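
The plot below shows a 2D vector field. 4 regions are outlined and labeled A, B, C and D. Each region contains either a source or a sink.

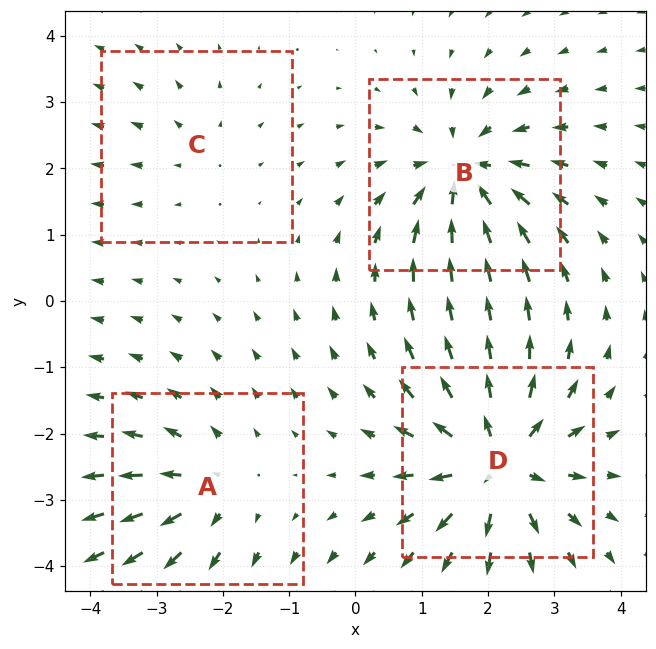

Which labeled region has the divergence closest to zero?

Divergence at each region's feature centre — A: about +4, B: about -6, C: about +2, D: about +8. Region C is closest to zero.

C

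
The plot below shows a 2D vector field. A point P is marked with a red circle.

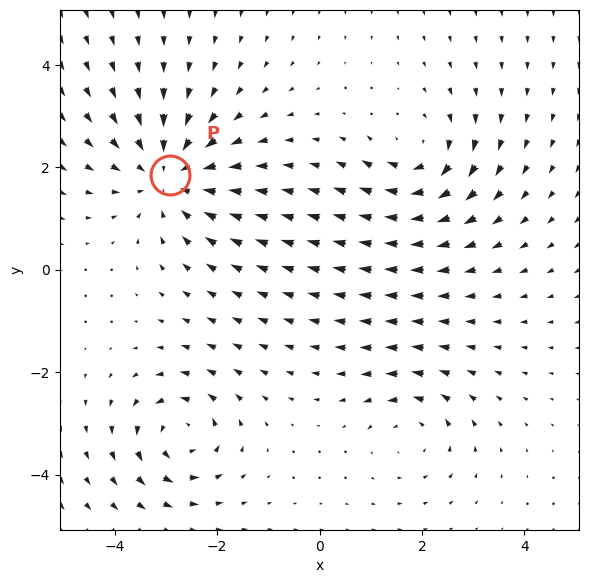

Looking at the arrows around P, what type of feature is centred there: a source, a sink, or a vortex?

At P (-2.9, 1.9) the arrows converge inward. Divergence about -4, curl ≈0 — negative divergence with near-zero curl is a sink.

sink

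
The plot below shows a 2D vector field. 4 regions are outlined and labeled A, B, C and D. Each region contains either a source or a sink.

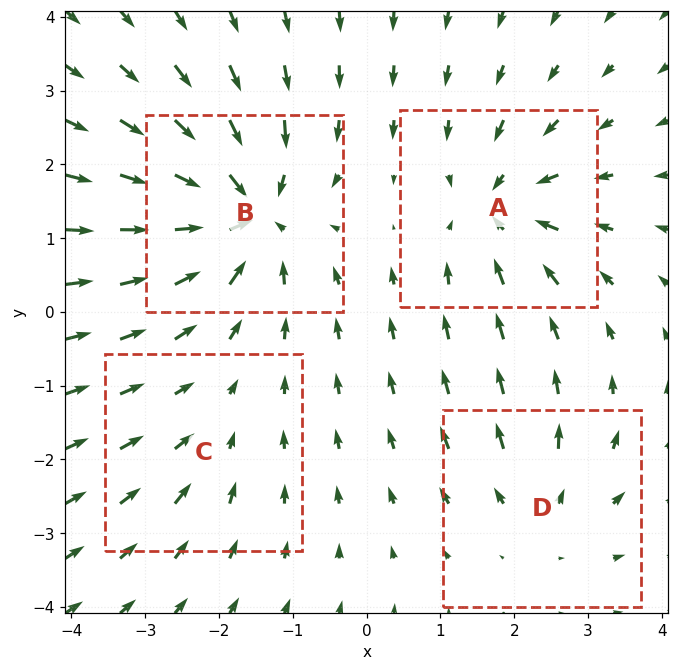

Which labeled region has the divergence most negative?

Divergence at each region's feature centre — A: about -5, B: about -8, C: about -2, D: about +4. Region B is most negative.

B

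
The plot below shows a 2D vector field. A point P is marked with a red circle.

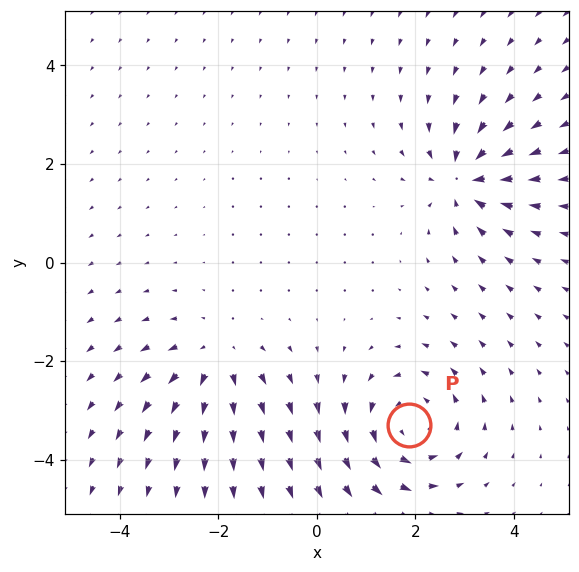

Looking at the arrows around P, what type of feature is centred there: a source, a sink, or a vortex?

vortex

At P (1.9, -3.3) the arrows circulate counterclockwise. Divergence ≈0, curl about +4 — near-zero divergence with nonzero curl is a vortex.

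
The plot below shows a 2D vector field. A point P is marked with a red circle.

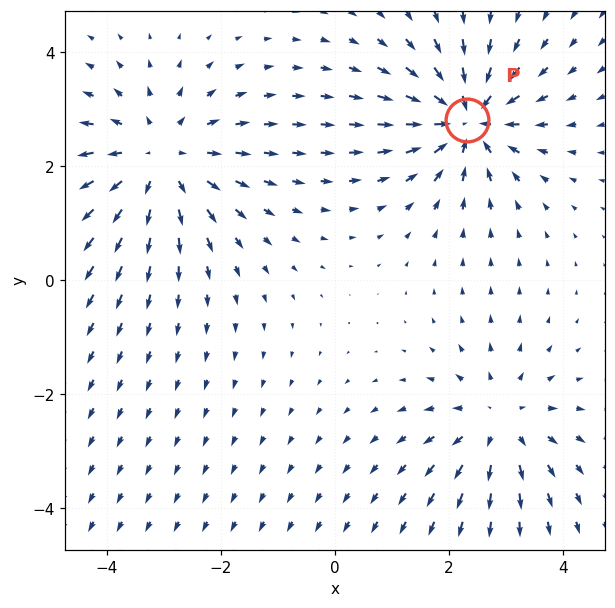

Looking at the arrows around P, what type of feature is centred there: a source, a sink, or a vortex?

sink

At P (2.3, 2.8) the arrows converge inward. Divergence about -6, curl ≈0 — negative divergence with near-zero curl is a sink.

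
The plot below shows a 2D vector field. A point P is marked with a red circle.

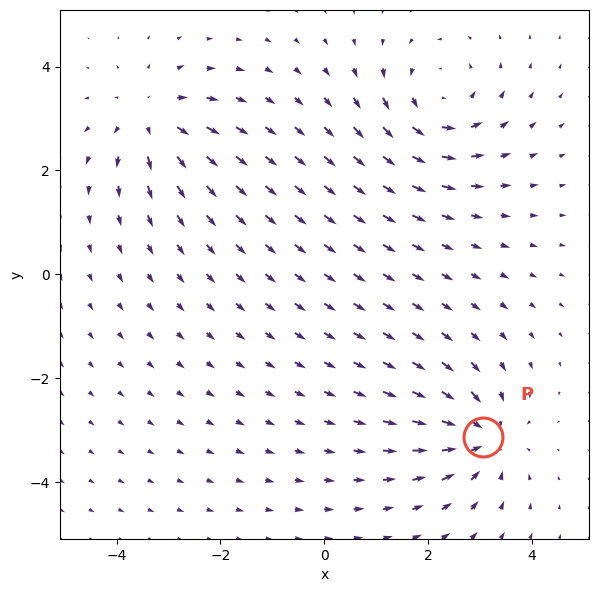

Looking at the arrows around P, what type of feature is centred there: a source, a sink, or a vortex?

sink

At P (3.1, -3.1) the arrows converge inward. Divergence about -5, curl ≈0 — negative divergence with near-zero curl is a sink.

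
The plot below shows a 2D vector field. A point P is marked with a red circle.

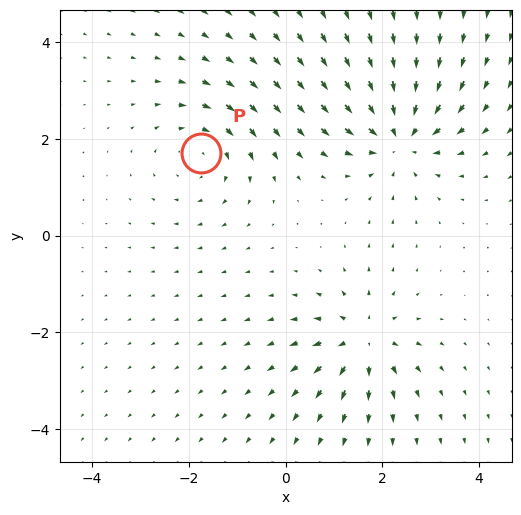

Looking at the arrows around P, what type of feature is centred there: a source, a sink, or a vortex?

At P (-1.8, 1.7) the arrows circulate clockwise. Divergence ≈0, curl about -3 — near-zero divergence with nonzero curl is a vortex.

vortex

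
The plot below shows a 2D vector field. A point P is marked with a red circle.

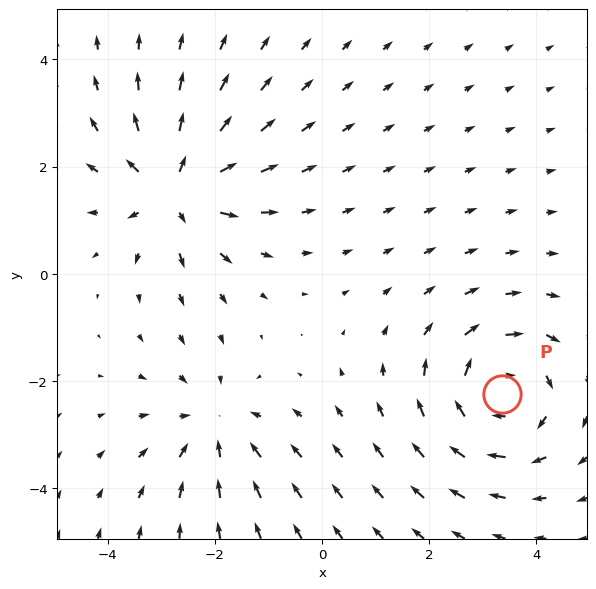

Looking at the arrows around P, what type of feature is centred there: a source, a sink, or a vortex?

vortex

At P (3.4, -2.2) the arrows circulate clockwise. Divergence ≈0, curl about -4 — near-zero divergence with nonzero curl is a vortex.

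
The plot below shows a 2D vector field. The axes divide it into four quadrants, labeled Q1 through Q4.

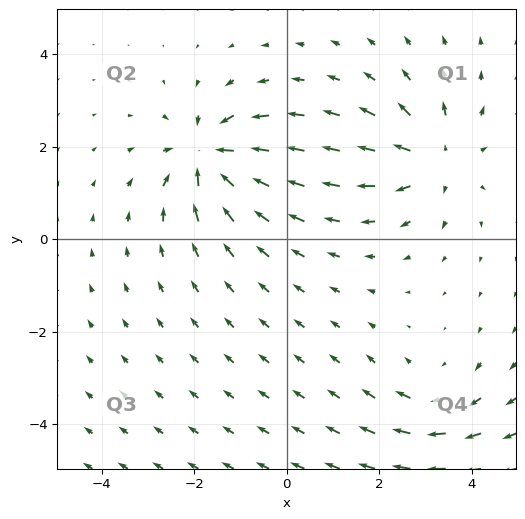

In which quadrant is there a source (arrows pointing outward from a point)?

Q1

The source sits at approximately (3.2, 1.7), which lies in quadrant Q1. The divergence there is about +4, positive as expected for a source.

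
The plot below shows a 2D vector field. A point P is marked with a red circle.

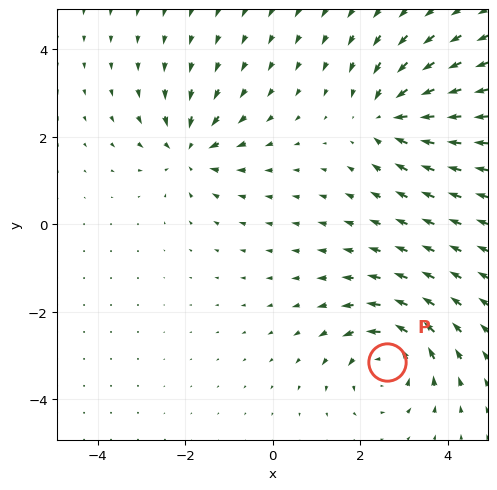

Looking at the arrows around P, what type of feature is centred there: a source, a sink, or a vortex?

At P (2.6, -3.1) the arrows circulate counterclockwise. Divergence ≈0, curl about +4 — near-zero divergence with nonzero curl is a vortex.

vortex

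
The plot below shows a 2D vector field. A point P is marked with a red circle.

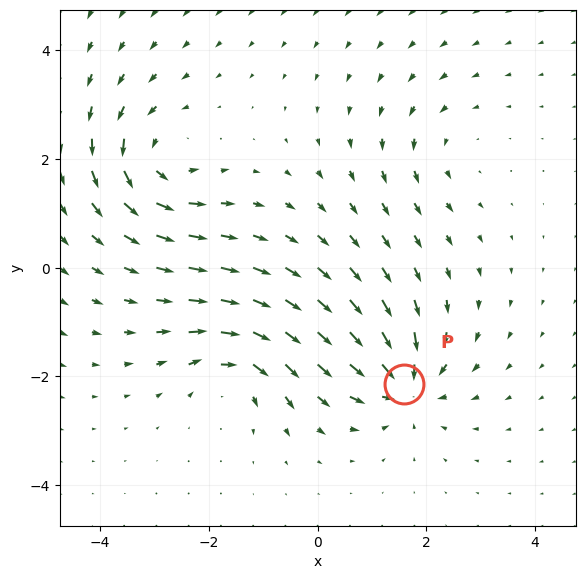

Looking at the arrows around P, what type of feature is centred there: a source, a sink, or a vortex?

At P (1.6, -2.1) the arrows converge inward. Divergence about -7, curl ≈0 — negative divergence with near-zero curl is a sink.

sink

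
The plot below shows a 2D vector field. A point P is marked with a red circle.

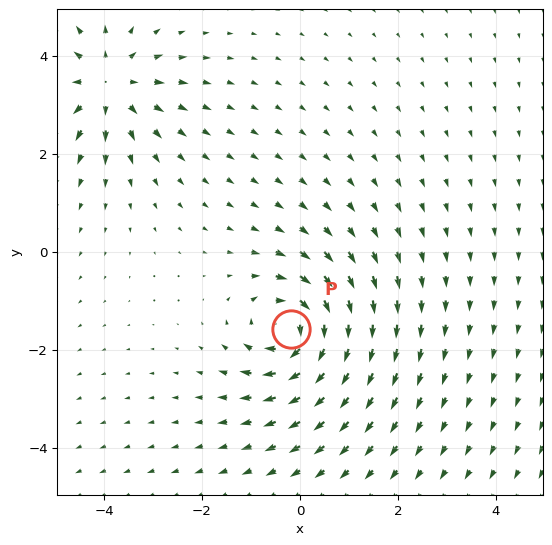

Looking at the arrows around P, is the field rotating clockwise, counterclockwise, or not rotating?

Near P at (-0.2, -1.6) the arrows circulate clockwise. The curl (z-component) there is about -6; negative curl means clockwise rotation.

clockwise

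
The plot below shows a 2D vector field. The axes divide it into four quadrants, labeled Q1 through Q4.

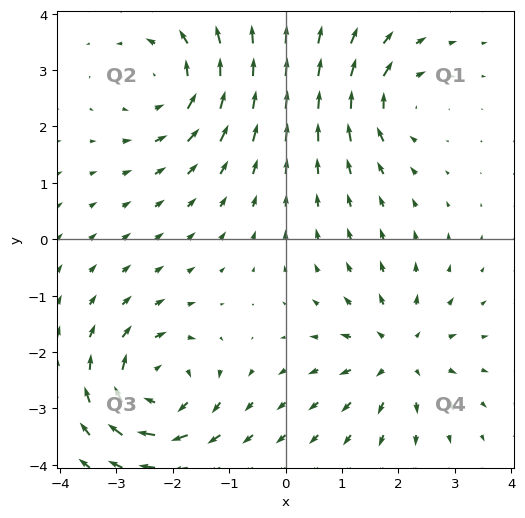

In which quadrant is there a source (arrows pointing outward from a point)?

Q4

The source sits at approximately (2.0, -2.0), which lies in quadrant Q4. The divergence there is about +5, positive as expected for a source.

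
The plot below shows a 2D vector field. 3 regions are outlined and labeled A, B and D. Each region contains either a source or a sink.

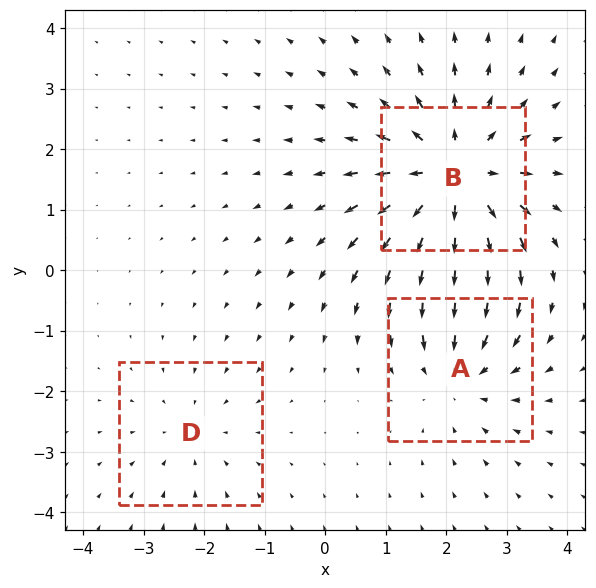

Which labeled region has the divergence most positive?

Divergence at each region's feature centre — A: about -3, B: about +5, D: about -2. Region B is most positive.

B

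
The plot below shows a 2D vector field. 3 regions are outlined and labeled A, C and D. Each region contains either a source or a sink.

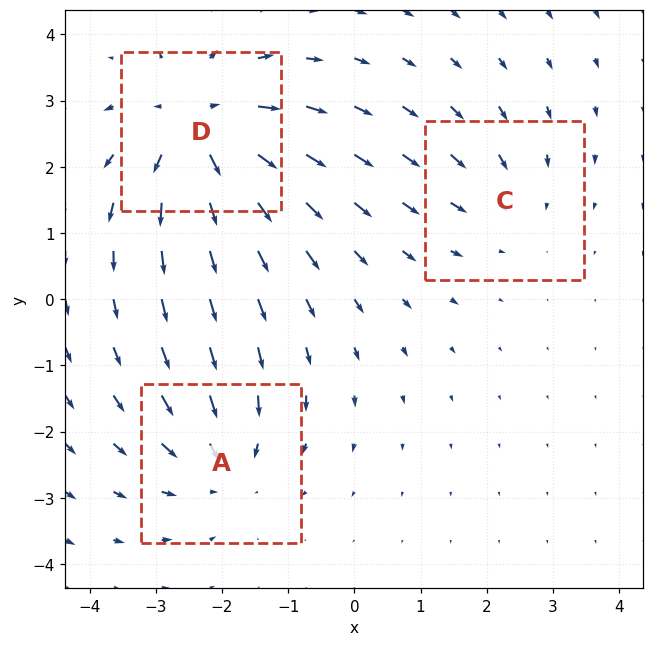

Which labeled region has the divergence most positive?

D

Divergence at each region's feature centre — A: about -3, C: about -2, D: about +4. Region D is most positive.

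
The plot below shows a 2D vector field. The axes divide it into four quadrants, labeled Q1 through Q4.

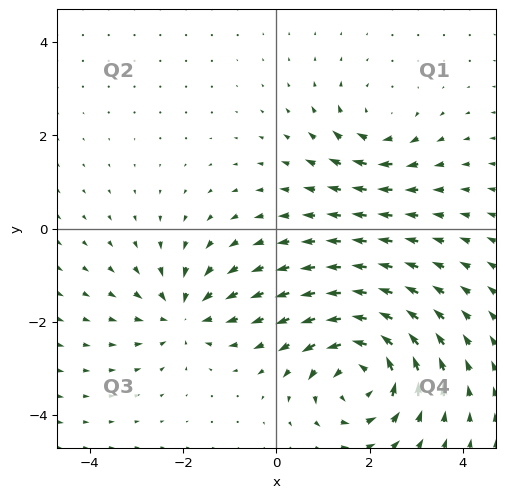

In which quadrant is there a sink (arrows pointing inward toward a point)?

Q3

The sink sits at approximately (-2.0, -1.8), which lies in quadrant Q3. The divergence there is about -4, negative as expected for a sink.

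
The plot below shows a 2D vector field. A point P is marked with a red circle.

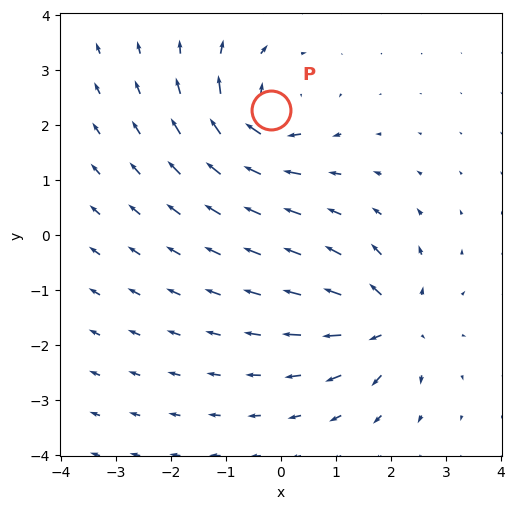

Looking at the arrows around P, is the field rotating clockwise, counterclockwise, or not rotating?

clockwise

Near P at (-0.2, 2.3) the arrows circulate clockwise. The curl (z-component) there is about -5; negative curl means clockwise rotation.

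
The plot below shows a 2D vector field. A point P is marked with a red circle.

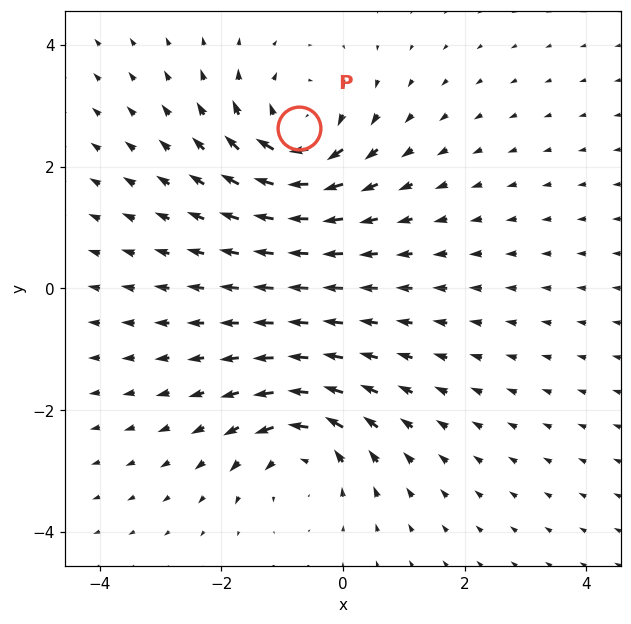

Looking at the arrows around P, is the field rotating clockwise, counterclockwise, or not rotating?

clockwise

Near P at (-0.7, 2.6) the arrows circulate clockwise. The curl (z-component) there is about -5; negative curl means clockwise rotation.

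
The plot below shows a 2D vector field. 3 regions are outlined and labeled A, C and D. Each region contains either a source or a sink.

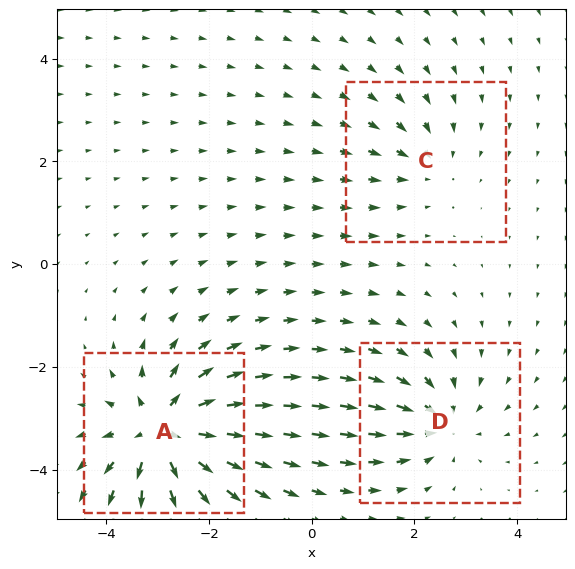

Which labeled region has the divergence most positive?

Divergence at each region's feature centre — A: about +6, C: about -2, D: about -4. Region A is most positive.

A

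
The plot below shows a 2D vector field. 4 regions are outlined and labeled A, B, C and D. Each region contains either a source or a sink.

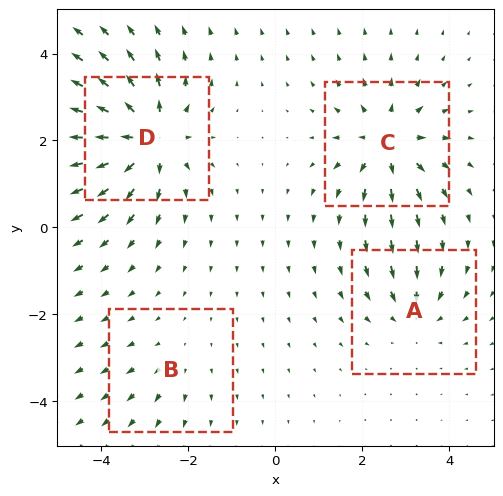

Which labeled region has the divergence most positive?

Divergence at each region's feature centre — A: about -4, B: about +2, C: about +6, D: about +8. Region D is most positive.

D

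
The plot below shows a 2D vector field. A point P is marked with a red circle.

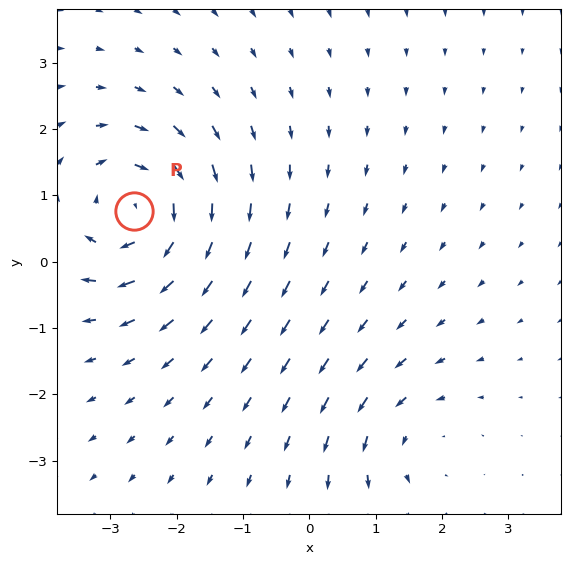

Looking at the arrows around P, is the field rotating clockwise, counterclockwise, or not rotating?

clockwise

Near P at (-2.6, 0.8) the arrows circulate clockwise. The curl (z-component) there is about -5; negative curl means clockwise rotation.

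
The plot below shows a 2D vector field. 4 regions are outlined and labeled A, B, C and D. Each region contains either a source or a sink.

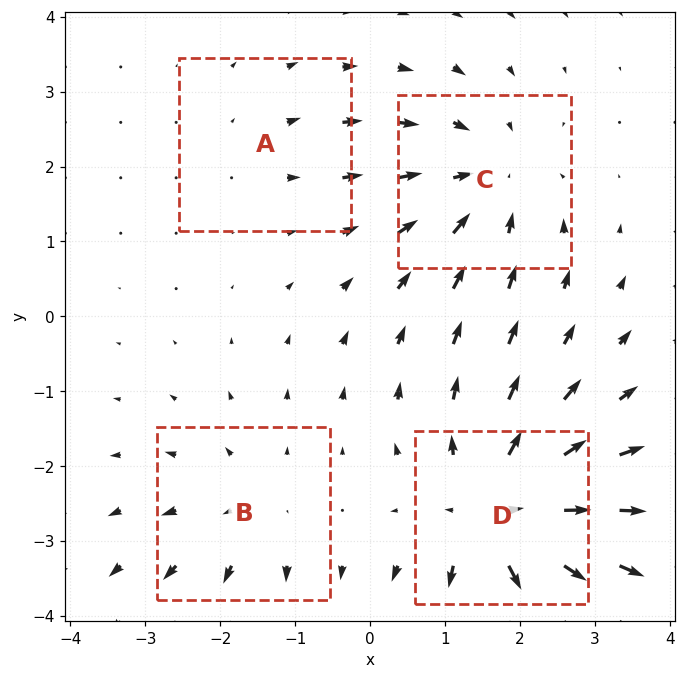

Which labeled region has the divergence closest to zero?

A

Divergence at each region's feature centre — A: about +2, B: about +3, C: about -4, D: about +6. Region A is closest to zero.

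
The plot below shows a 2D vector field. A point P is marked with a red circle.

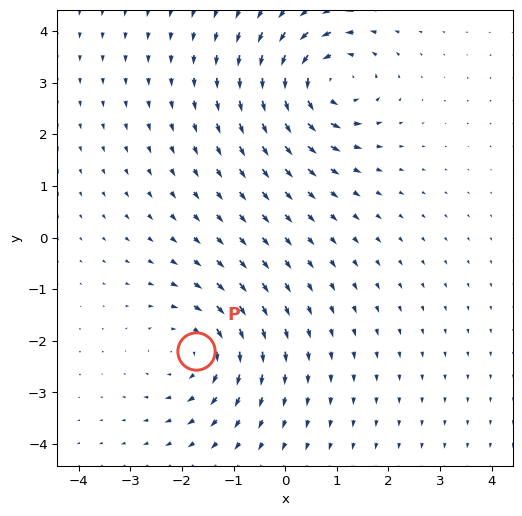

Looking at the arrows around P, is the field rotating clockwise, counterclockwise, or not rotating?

Near P at (-1.7, -2.2) the arrows circulate clockwise. The curl (z-component) there is about -3; negative curl means clockwise rotation.

clockwise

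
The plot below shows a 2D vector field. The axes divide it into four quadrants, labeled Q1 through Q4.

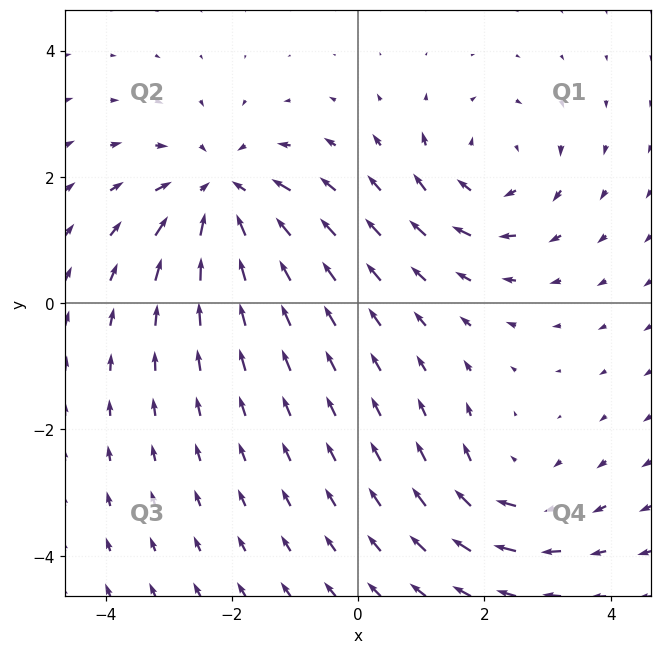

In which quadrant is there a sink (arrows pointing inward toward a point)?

The sink sits at approximately (-2.2, 1.7), which lies in quadrant Q2. The divergence there is about -5, negative as expected for a sink.

Q2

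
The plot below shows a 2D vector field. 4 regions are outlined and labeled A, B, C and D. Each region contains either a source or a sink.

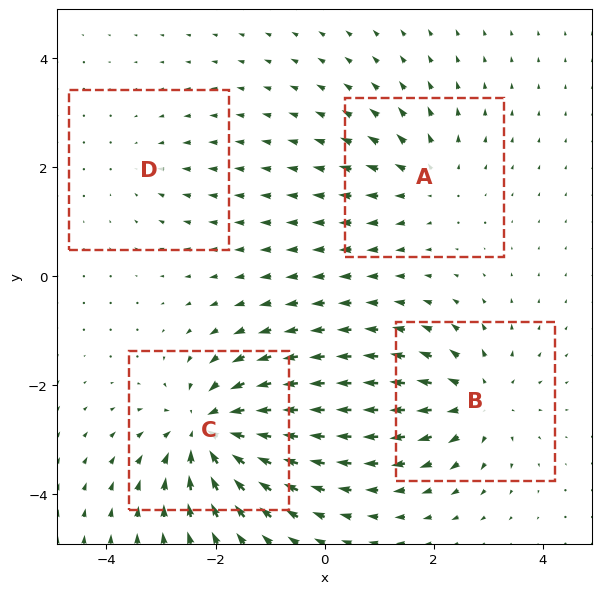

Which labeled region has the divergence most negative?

Divergence at each region's feature centre — A: about +4, B: about +5, C: about -7, D: about -2. Region C is most negative.

C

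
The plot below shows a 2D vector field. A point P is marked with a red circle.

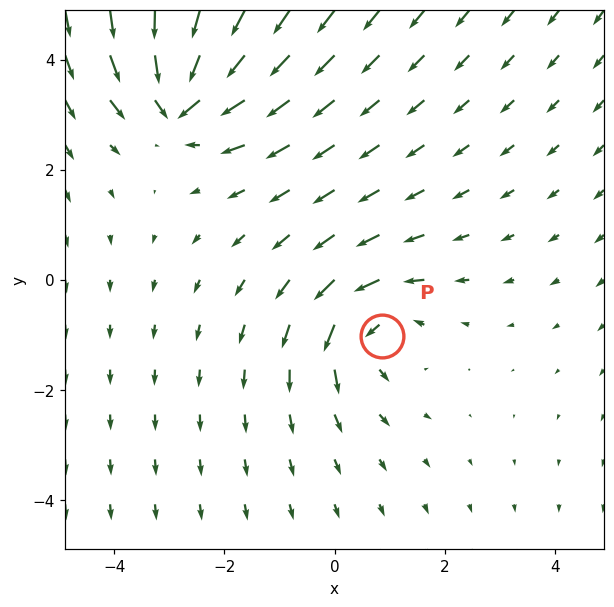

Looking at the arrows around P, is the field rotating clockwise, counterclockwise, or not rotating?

counterclockwise

Near P at (0.9, -1.0) the arrows circulate counterclockwise. The curl (z-component) there is about +3; positive curl means counterclockwise rotation.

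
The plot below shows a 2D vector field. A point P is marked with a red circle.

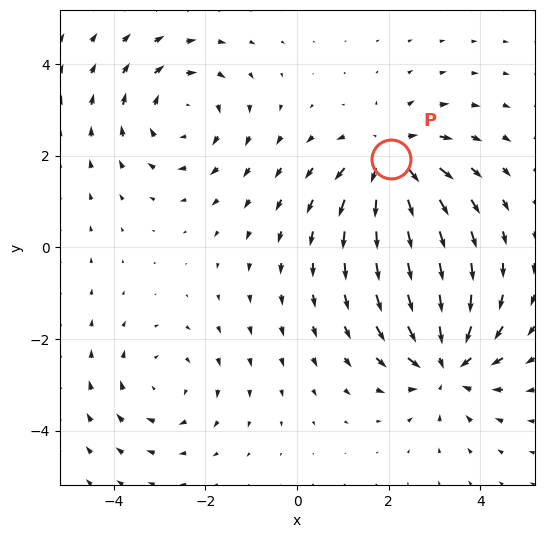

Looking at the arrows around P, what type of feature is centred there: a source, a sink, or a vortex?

At P (2.0, 1.9) the arrows spread outward. Divergence about +6, curl ≈0 — positive divergence with near-zero curl is a source.

source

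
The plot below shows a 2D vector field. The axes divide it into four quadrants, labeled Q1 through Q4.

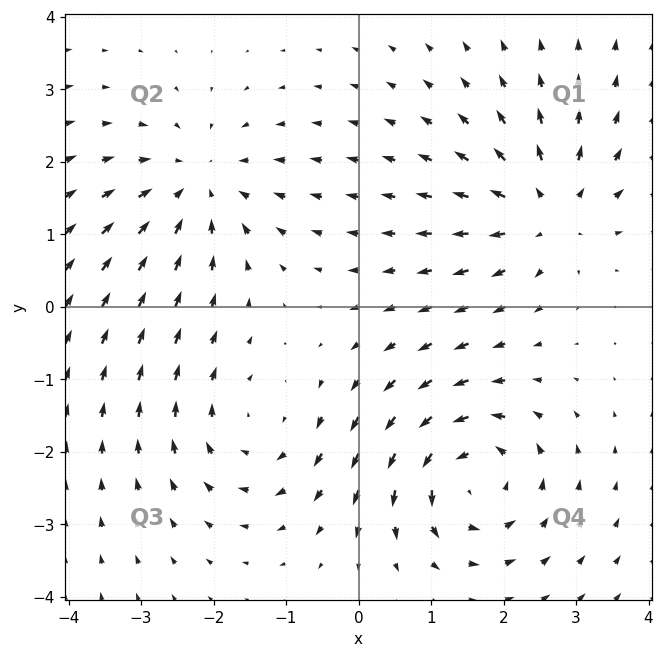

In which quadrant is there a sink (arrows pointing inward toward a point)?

Q2

The sink sits at approximately (-2.2, 1.7), which lies in quadrant Q2. The divergence there is about -4, negative as expected for a sink.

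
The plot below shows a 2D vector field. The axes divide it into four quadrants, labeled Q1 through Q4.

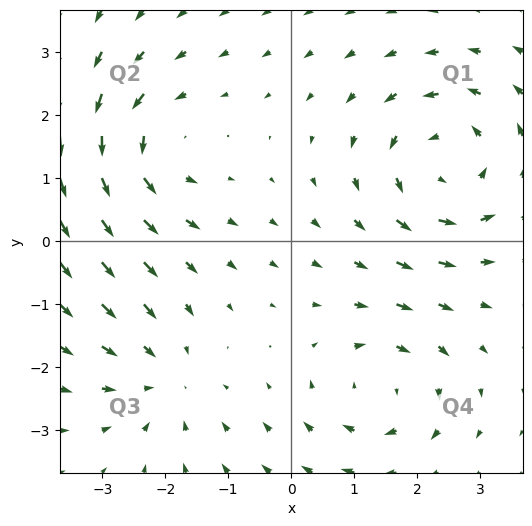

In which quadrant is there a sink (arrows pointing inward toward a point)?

Q3

The sink sits at approximately (-2.0, -2.2), which lies in quadrant Q3. The divergence there is about -2, negative as expected for a sink.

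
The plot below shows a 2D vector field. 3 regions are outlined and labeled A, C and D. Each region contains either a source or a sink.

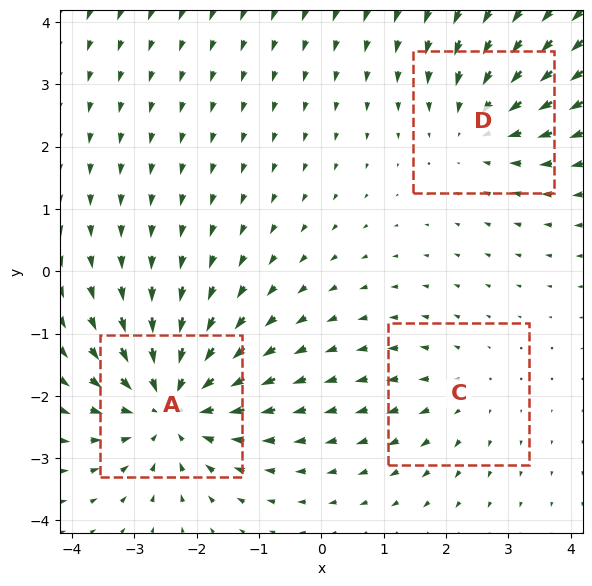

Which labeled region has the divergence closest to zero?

C

Divergence at each region's feature centre — A: about -5, C: about +2, D: about -3. Region C is closest to zero.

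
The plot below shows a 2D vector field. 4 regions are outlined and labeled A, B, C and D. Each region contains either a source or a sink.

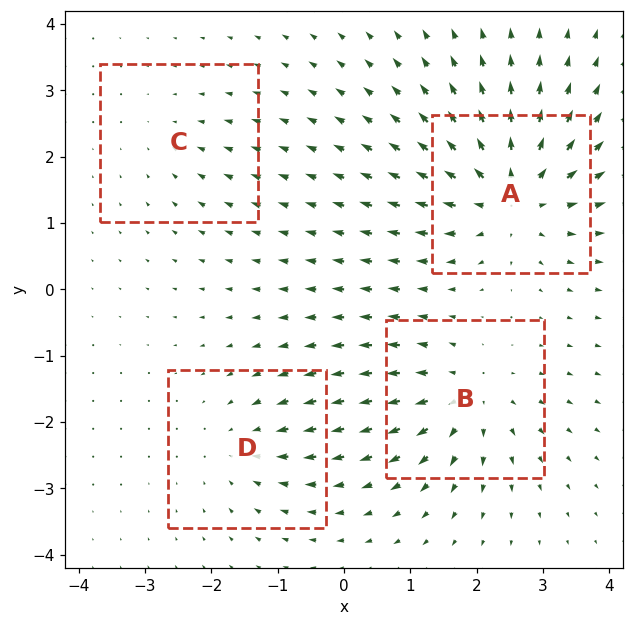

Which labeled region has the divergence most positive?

Divergence at each region's feature centre — A: about +7, B: about +5, C: about -2, D: about -3. Region A is most positive.

A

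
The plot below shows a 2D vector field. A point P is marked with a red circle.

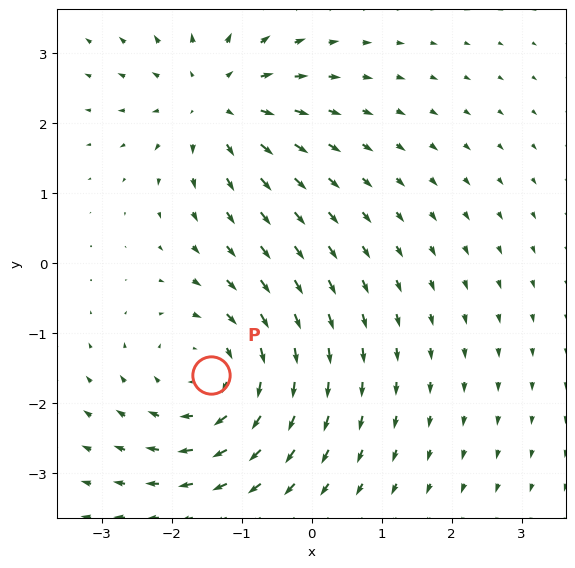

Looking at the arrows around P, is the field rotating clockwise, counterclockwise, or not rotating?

clockwise

Near P at (-1.4, -1.6) the arrows circulate clockwise. The curl (z-component) there is about -4; negative curl means clockwise rotation.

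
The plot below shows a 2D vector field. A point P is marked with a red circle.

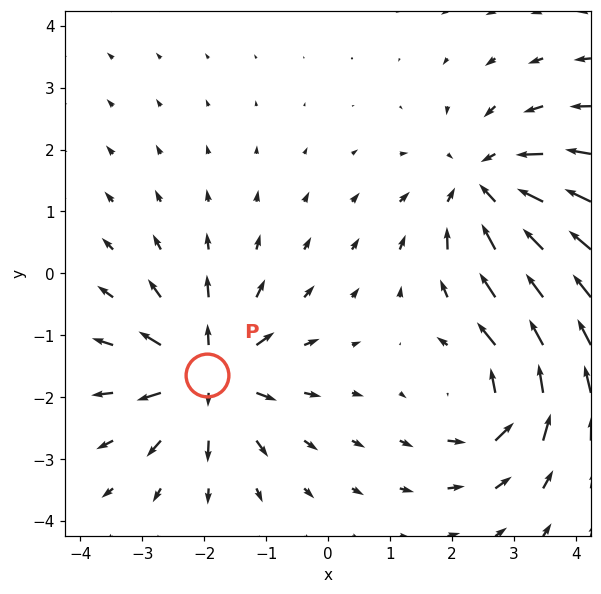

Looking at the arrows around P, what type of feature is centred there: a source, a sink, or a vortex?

source

At P (-2.0, -1.6) the arrows spread outward. Divergence about +6, curl ≈0 — positive divergence with near-zero curl is a source.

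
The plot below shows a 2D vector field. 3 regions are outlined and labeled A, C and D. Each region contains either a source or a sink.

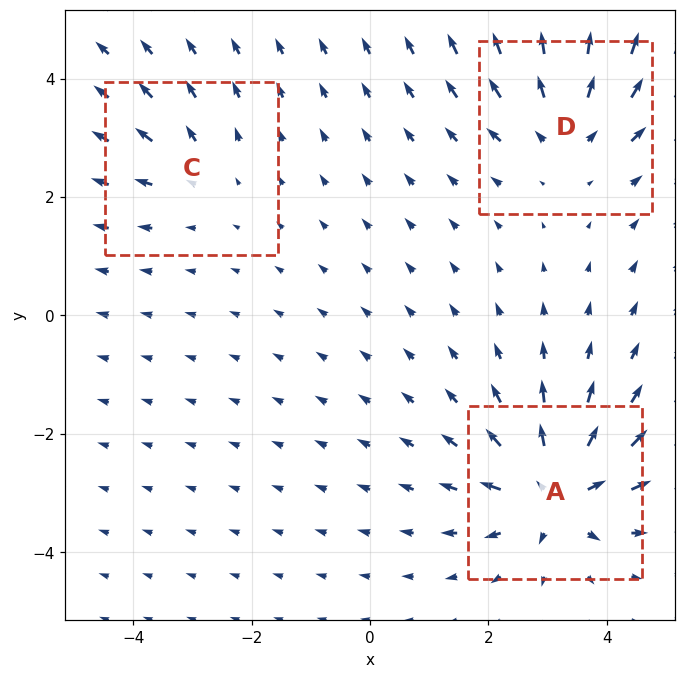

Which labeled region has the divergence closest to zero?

Divergence at each region's feature centre — A: about +5, C: about +2, D: about +4. Region C is closest to zero.

C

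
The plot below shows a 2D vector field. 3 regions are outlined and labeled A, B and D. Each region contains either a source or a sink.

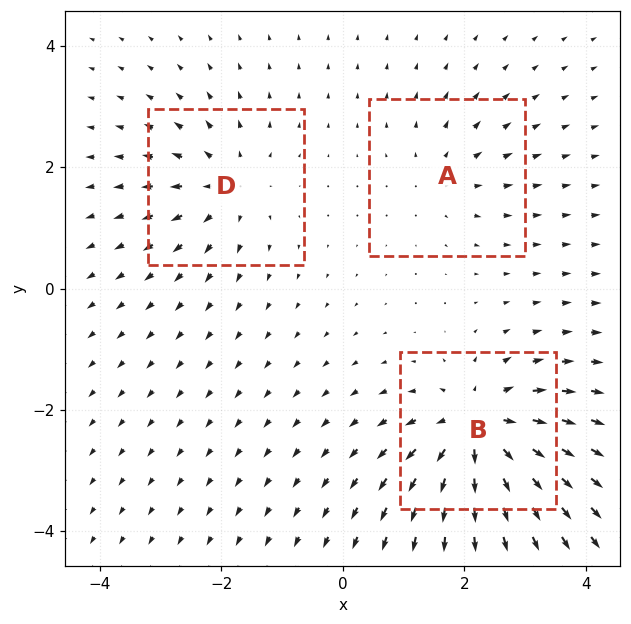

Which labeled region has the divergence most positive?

B

Divergence at each region's feature centre — A: about +2, B: about +6, D: about +4. Region B is most positive.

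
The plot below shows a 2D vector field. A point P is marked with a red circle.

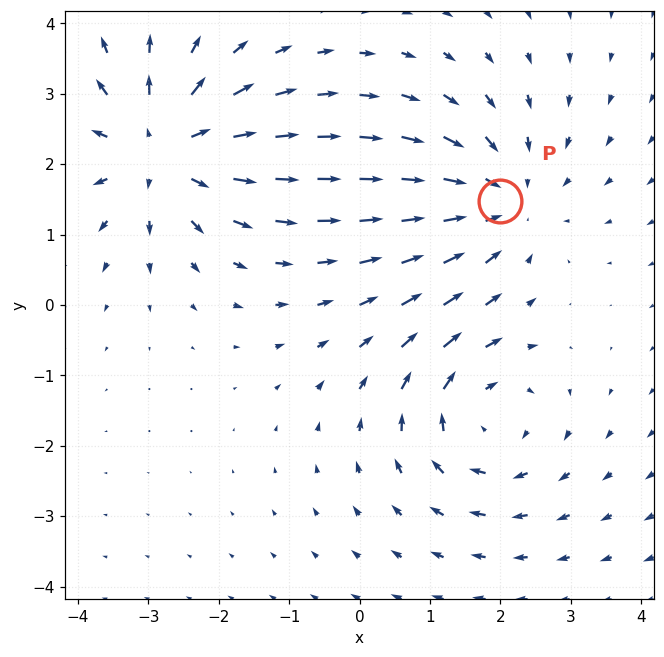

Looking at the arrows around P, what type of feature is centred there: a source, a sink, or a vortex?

sink

At P (2.0, 1.5) the arrows converge inward. Divergence about -2, curl ≈0 — negative divergence with near-zero curl is a sink.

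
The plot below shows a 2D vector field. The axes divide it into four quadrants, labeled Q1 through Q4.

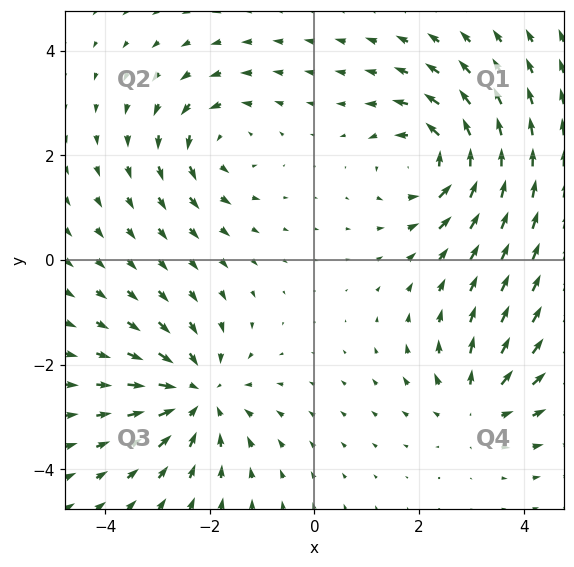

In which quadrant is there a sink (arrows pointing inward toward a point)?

The sink sits at approximately (-2.2, -2.6), which lies in quadrant Q3. The divergence there is about -4, negative as expected for a sink.

Q3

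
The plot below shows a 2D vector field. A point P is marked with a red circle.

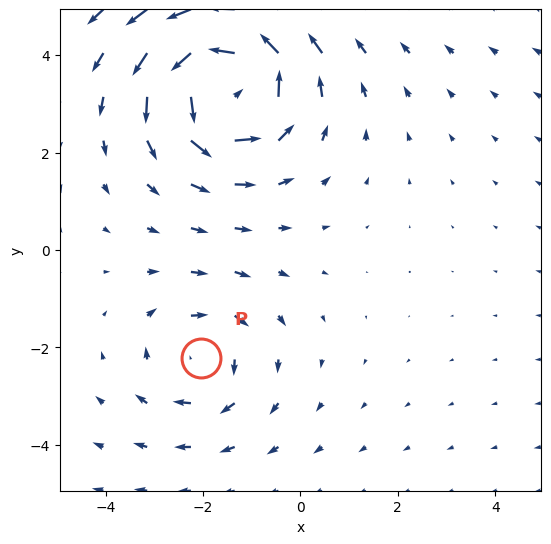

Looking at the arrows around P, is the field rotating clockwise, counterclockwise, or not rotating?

Near P at (-2.0, -2.2) the arrows circulate clockwise. The curl (z-component) there is about -2; negative curl means clockwise rotation.

clockwise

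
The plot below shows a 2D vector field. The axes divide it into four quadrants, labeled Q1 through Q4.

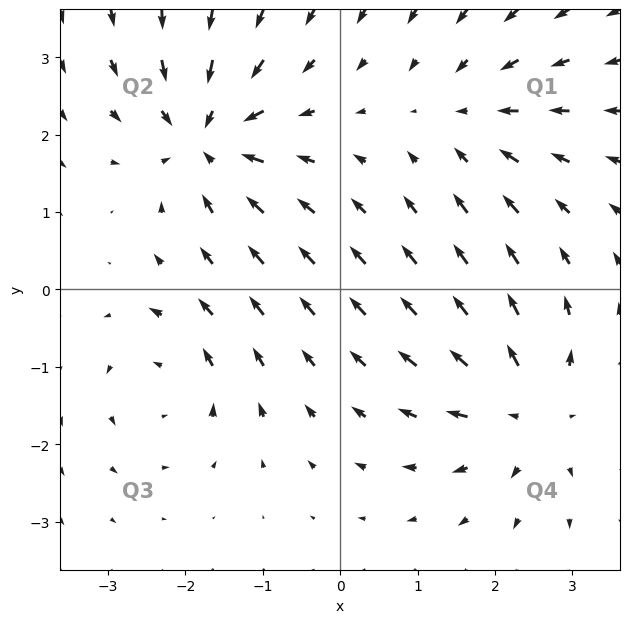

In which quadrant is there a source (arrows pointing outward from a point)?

The source sits at approximately (2.4, -1.5), which lies in quadrant Q4. The divergence there is about +4, positive as expected for a source.

Q4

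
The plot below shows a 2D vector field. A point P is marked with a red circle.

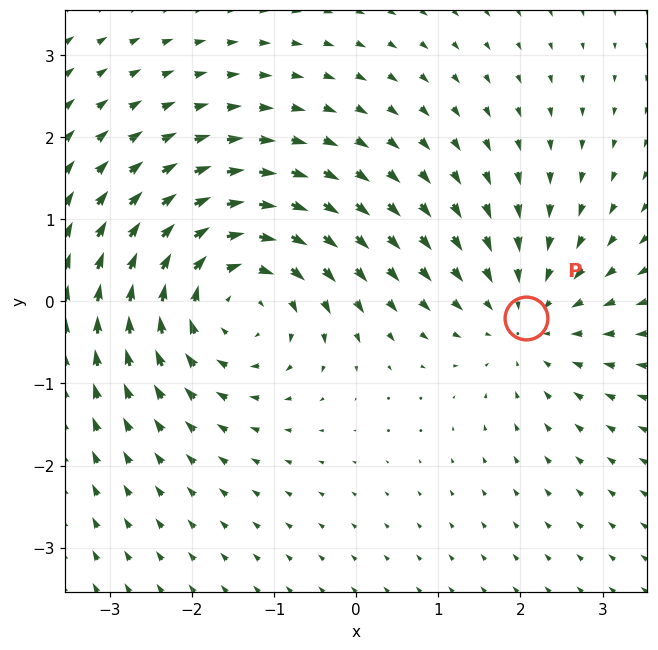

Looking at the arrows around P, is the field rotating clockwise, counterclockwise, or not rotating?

Near P at (2.1, -0.2) the arrows show no circulation. The curl there is ≈0.

not rotating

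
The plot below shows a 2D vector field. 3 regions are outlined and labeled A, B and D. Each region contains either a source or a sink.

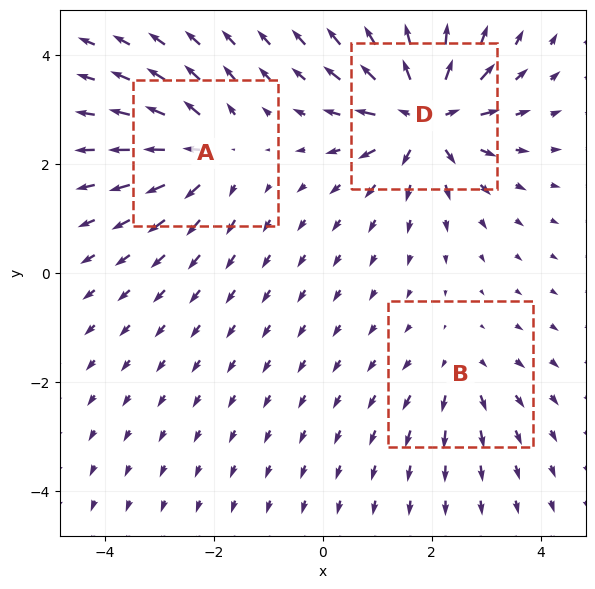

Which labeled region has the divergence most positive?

D

Divergence at each region's feature centre — A: about +4, B: about +3, D: about +7. Region D is most positive.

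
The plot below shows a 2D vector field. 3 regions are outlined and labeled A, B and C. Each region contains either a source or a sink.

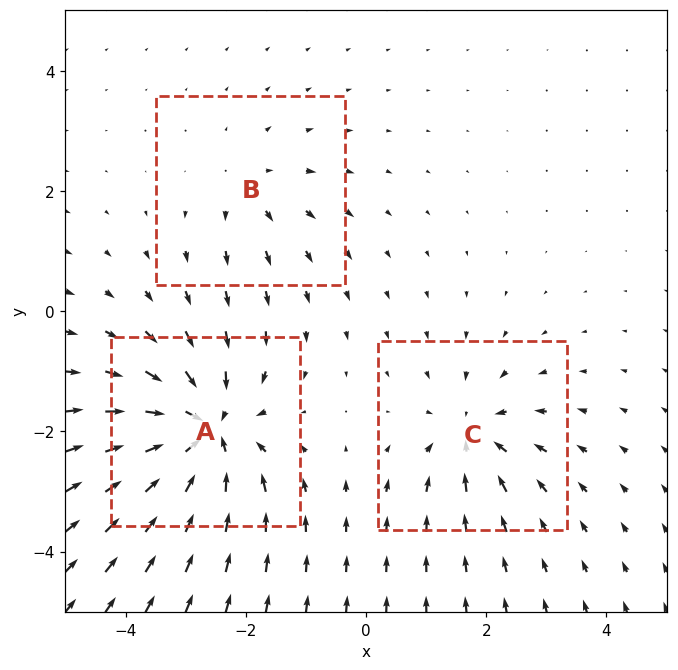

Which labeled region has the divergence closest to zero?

Divergence at each region's feature centre — A: about -6, B: about +2, C: about -4. Region B is closest to zero.

B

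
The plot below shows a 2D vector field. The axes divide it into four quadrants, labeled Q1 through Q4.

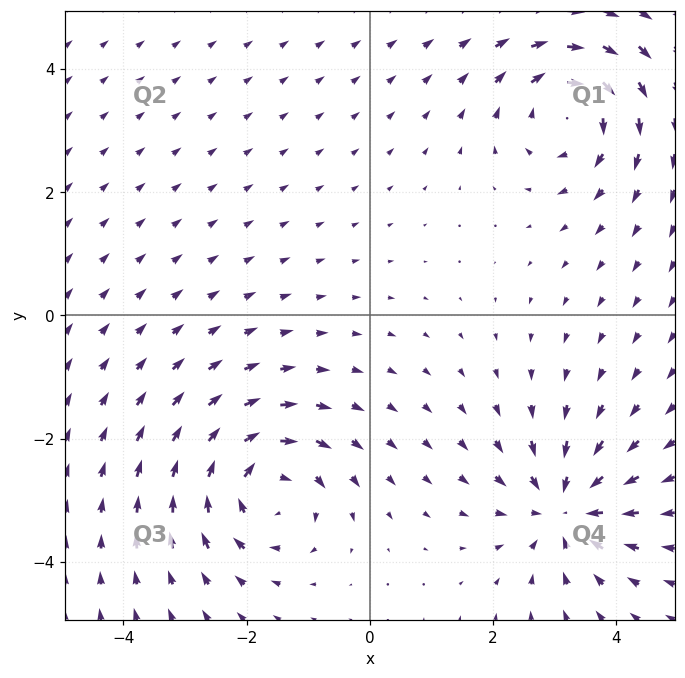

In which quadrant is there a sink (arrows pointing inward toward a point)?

The sink sits at approximately (3.2, -3.1), which lies in quadrant Q4. The divergence there is about -5, negative as expected for a sink.

Q4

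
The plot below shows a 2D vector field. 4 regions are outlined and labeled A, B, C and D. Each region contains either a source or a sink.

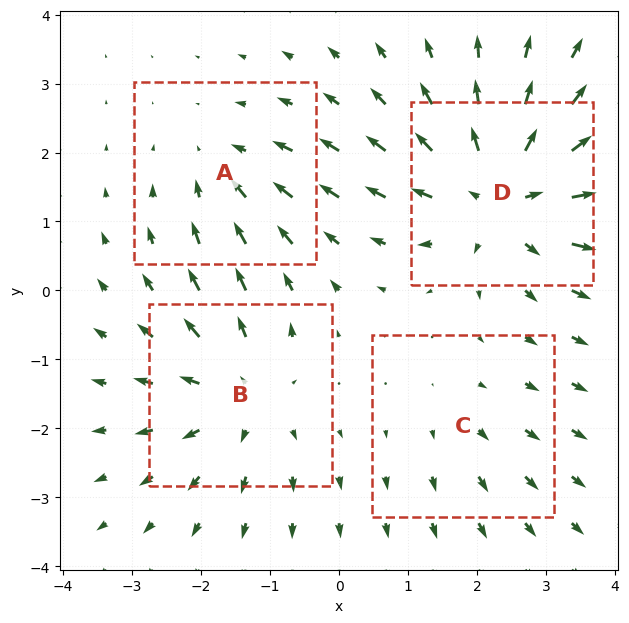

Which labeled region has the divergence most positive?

D

Divergence at each region's feature centre — A: about -3, B: about +5, C: about +2, D: about +7. Region D is most positive.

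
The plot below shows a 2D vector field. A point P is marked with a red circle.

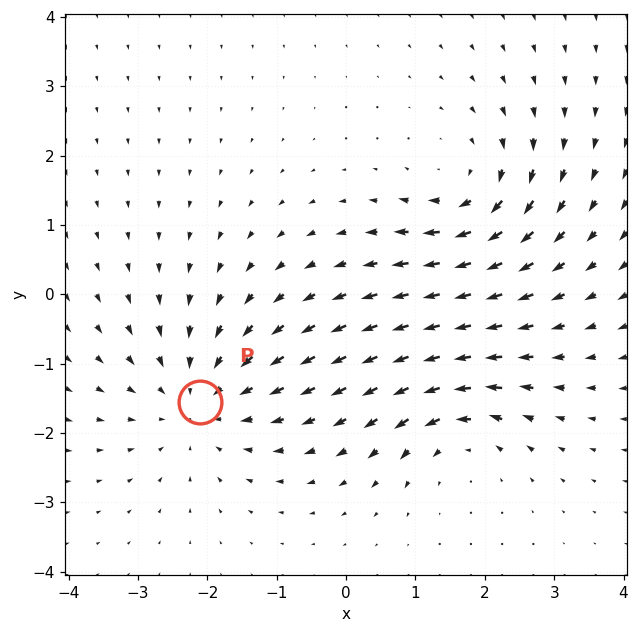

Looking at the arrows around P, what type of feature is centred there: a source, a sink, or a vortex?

sink

At P (-2.1, -1.5) the arrows converge inward. Divergence about -4, curl ≈0 — negative divergence with near-zero curl is a sink.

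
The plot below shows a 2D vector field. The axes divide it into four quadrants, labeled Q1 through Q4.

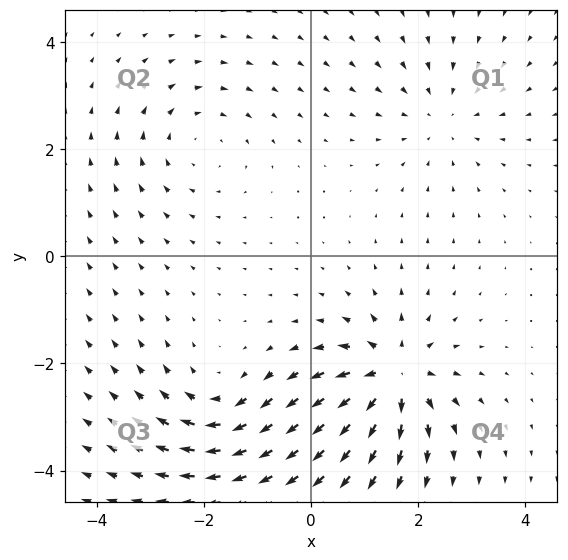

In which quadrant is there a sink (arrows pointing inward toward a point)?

Q1

The sink sits at approximately (2.5, 2.6), which lies in quadrant Q1. The divergence there is about -3, negative as expected for a sink.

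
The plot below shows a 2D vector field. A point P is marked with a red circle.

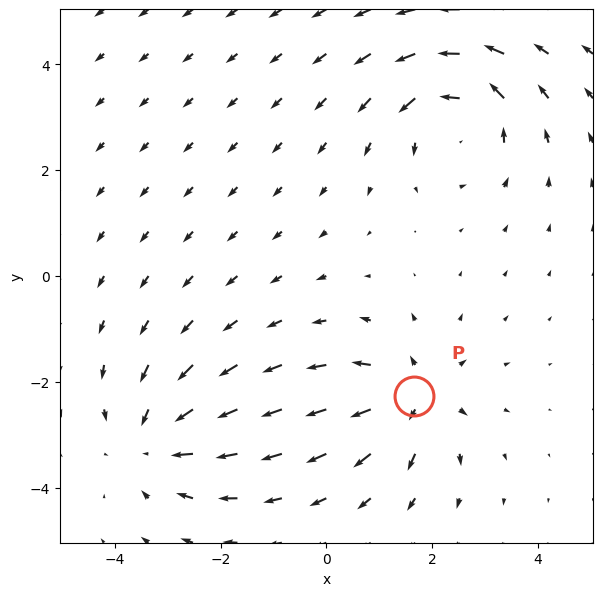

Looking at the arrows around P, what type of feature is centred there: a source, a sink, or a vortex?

At P (1.7, -2.3) the arrows spread outward. Divergence about +4, curl ≈0 — positive divergence with near-zero curl is a source.

source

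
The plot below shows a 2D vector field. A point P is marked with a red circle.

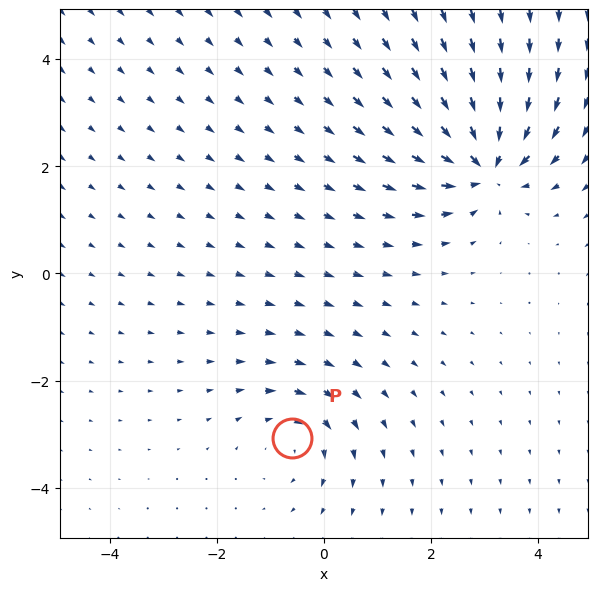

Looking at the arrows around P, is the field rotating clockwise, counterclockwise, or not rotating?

clockwise

Near P at (-0.6, -3.1) the arrows circulate clockwise. The curl (z-component) there is about -3; negative curl means clockwise rotation.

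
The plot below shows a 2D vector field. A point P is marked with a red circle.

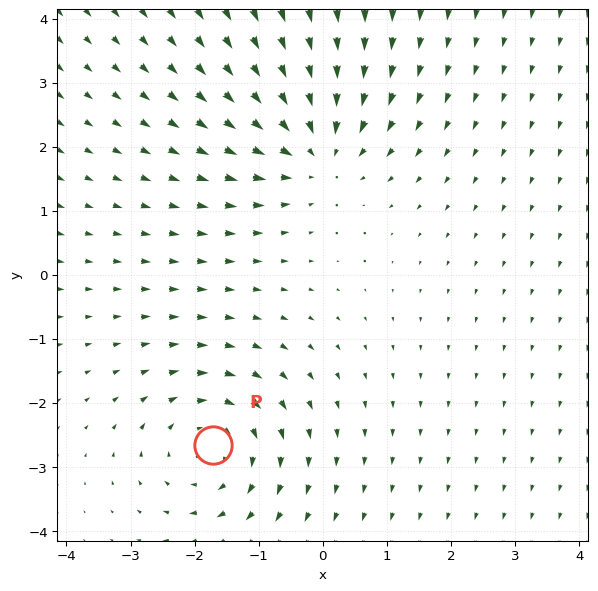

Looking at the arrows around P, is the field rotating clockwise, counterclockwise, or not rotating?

clockwise

Near P at (-1.7, -2.7) the arrows circulate clockwise. The curl (z-component) there is about -4; negative curl means clockwise rotation.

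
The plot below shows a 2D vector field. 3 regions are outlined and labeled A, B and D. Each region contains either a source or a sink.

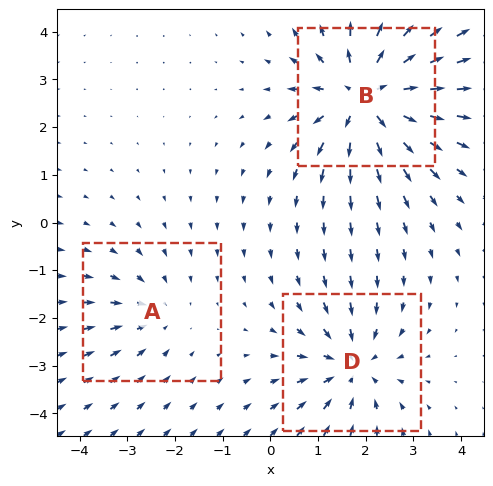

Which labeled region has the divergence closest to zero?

Divergence at each region's feature centre — A: about -2, B: about +5, D: about -3. Region A is closest to zero.

A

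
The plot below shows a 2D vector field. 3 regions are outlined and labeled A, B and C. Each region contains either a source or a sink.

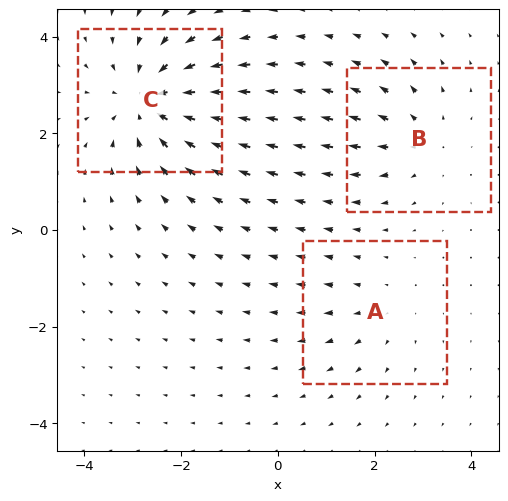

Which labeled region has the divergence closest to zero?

A

Divergence at each region's feature centre — A: about +2, B: about +3, C: about -4. Region A is closest to zero.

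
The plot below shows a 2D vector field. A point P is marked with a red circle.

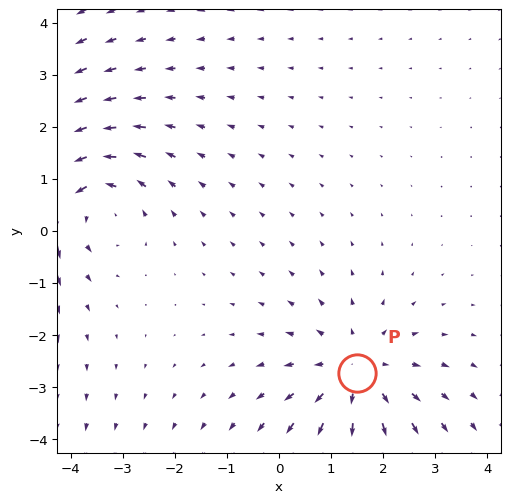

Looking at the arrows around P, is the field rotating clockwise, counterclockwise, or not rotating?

not rotating

Near P at (1.5, -2.7) the arrows show no circulation. The curl there is ≈0.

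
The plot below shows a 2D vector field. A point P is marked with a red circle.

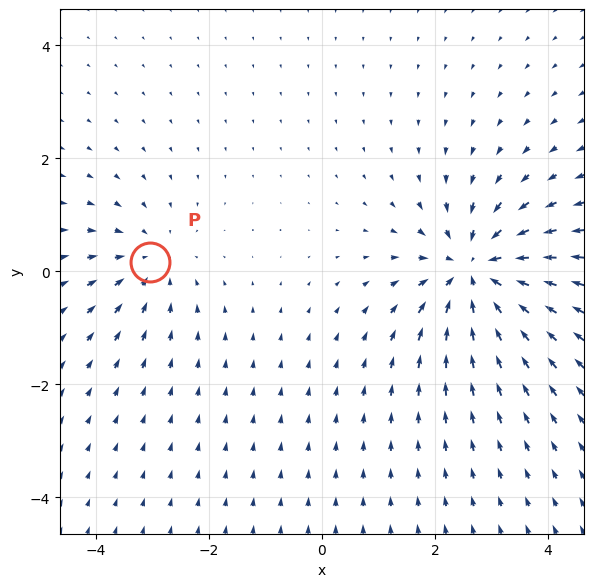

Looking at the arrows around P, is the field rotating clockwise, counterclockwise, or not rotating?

not rotating

Near P at (-3.0, 0.2) the arrows show no circulation. The curl there is ≈0.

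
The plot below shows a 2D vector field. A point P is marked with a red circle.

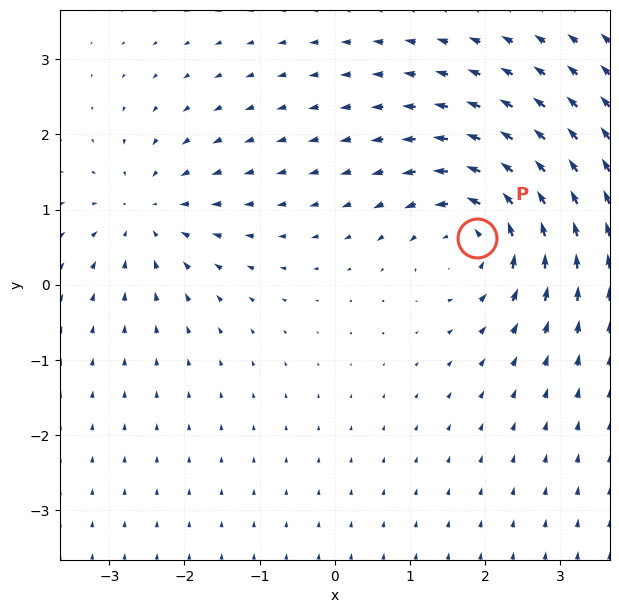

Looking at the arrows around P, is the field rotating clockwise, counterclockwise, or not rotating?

Near P at (1.9, 0.6) the arrows circulate counterclockwise. The curl (z-component) there is about +4; positive curl means counterclockwise rotation.

counterclockwise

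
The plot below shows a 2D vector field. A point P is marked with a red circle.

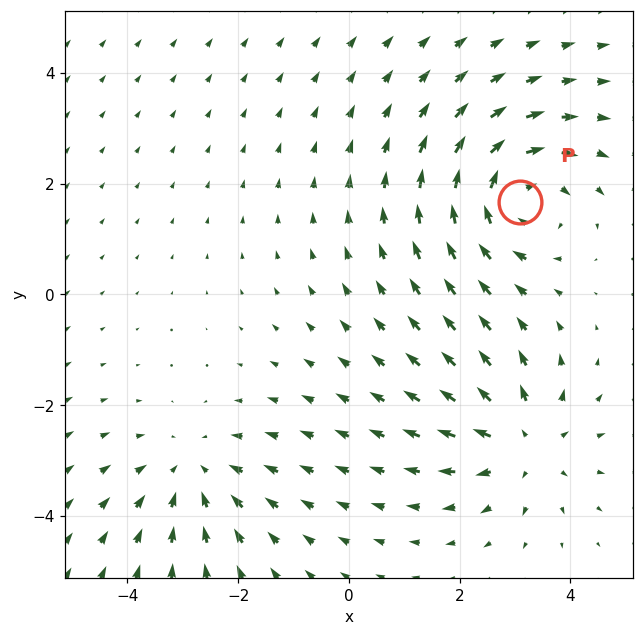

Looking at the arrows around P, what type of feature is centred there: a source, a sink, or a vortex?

vortex

At P (3.1, 1.7) the arrows circulate clockwise. Divergence ≈0, curl about -4 — near-zero divergence with nonzero curl is a vortex.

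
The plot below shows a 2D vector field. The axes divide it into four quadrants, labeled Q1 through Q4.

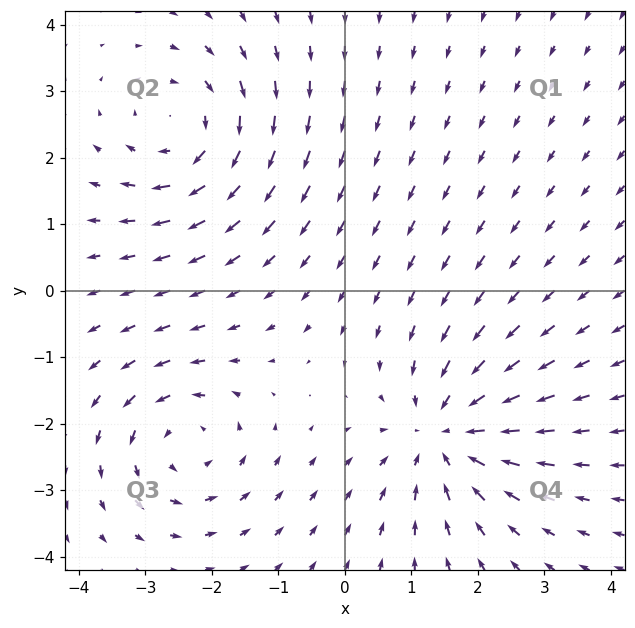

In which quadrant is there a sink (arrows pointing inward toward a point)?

The sink sits at approximately (1.5, -2.2), which lies in quadrant Q4. The divergence there is about -5, negative as expected for a sink.

Q4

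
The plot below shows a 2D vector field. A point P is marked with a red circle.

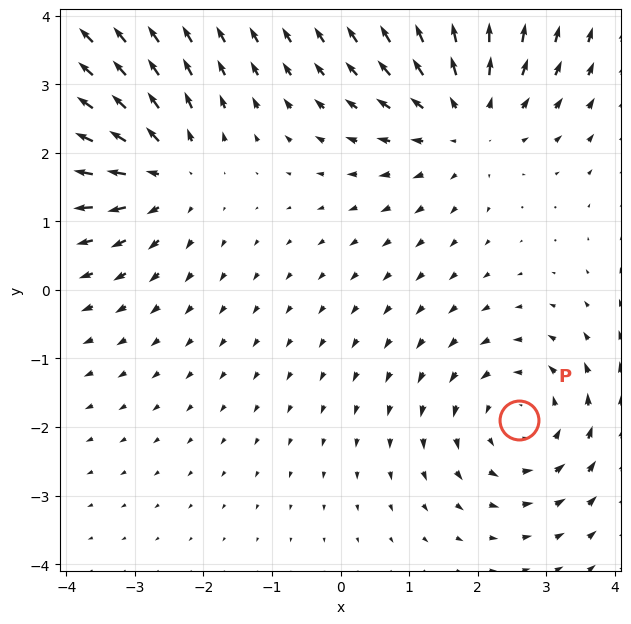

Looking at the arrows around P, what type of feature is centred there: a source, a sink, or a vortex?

vortex

At P (2.6, -1.9) the arrows circulate counterclockwise. Divergence ≈0, curl about +3 — near-zero divergence with nonzero curl is a vortex.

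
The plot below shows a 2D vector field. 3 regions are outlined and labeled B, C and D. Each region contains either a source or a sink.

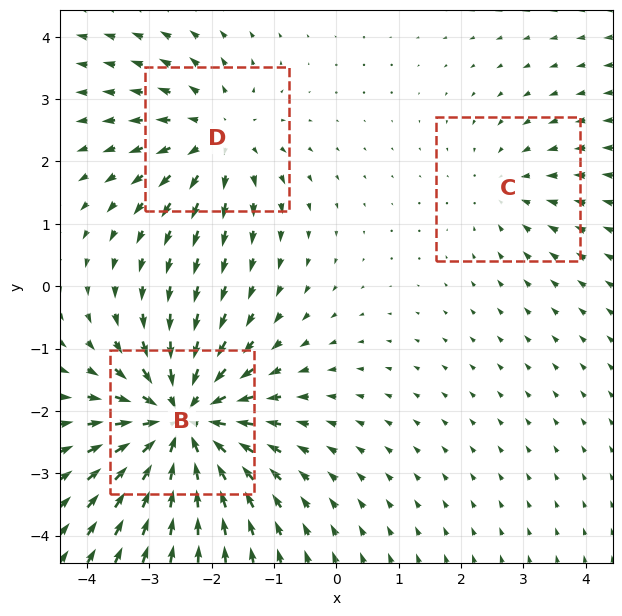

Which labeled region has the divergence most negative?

B

Divergence at each region's feature centre — B: about -5, C: about -2, D: about +3. Region B is most negative.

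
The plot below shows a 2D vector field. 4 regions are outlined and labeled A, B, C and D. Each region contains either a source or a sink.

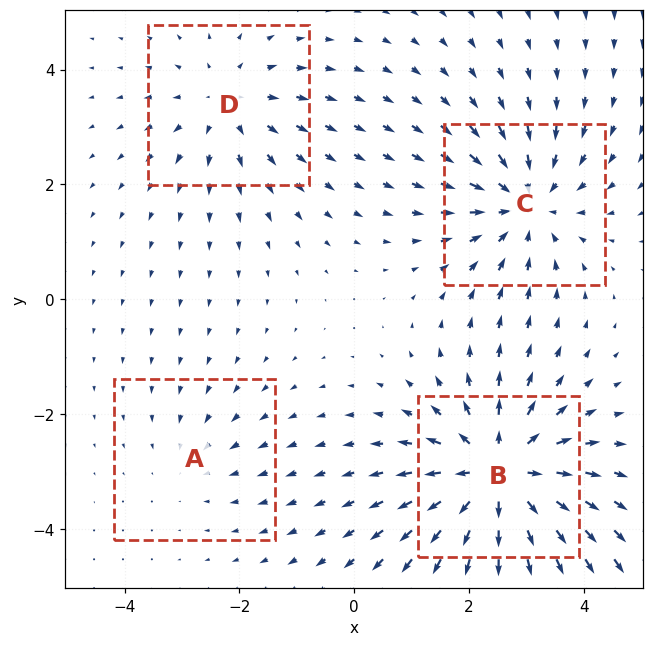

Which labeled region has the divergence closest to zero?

Divergence at each region's feature centre — A: about -2, B: about +6, C: about -4, D: about +3. Region A is closest to zero.

A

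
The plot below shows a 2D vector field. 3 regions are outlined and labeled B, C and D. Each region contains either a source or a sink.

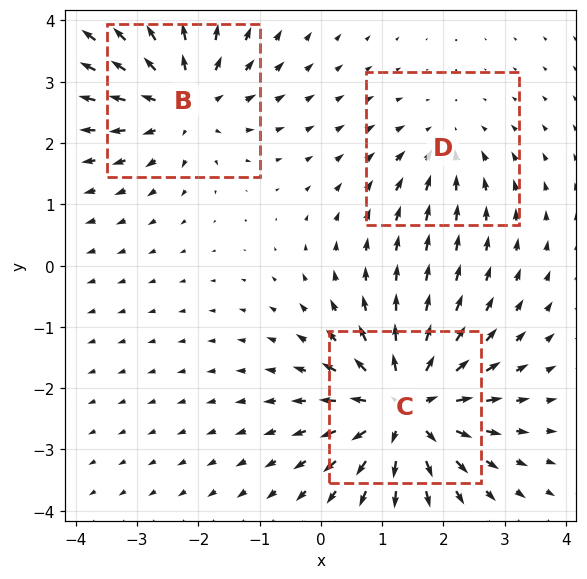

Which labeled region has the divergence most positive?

C

Divergence at each region's feature centre — B: about +4, C: about +5, D: about -2. Region C is most positive.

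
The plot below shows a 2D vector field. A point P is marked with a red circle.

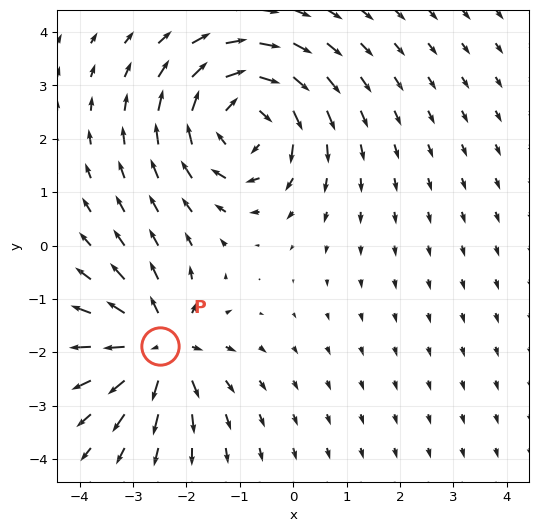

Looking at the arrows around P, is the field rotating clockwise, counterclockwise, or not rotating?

not rotating

Near P at (-2.5, -1.9) the arrows show no circulation. The curl there is ≈0.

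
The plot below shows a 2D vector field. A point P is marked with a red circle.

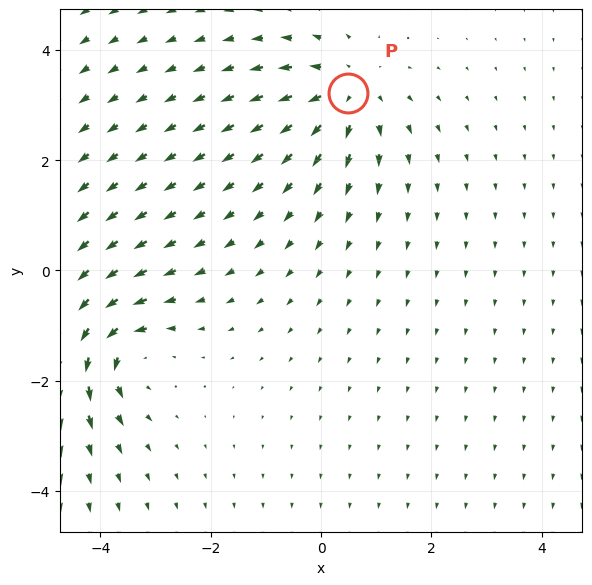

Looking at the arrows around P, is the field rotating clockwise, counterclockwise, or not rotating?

not rotating

Near P at (0.5, 3.2) the arrows show no circulation. The curl there is ≈0.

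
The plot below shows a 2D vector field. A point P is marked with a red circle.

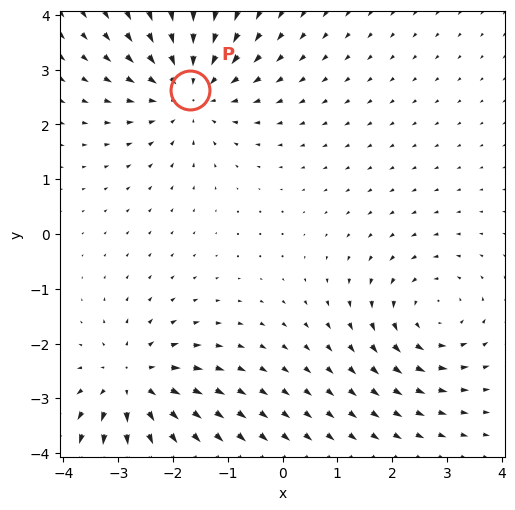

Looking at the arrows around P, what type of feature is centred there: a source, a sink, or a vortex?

sink

At P (-1.7, 2.6) the arrows converge inward. Divergence about -4, curl ≈0 — negative divergence with near-zero curl is a sink.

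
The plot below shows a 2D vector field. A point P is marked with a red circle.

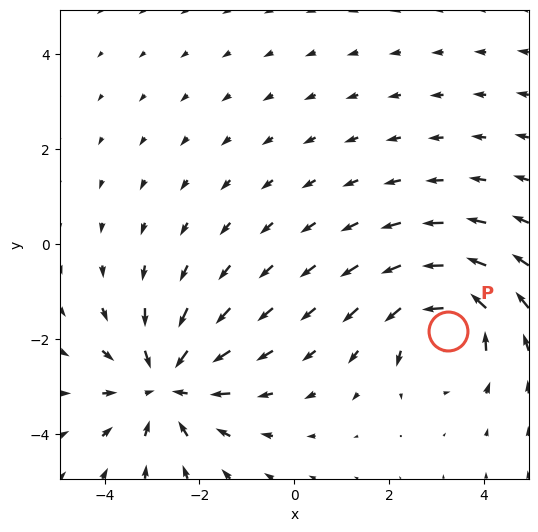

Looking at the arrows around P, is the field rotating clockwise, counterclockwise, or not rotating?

counterclockwise

Near P at (3.2, -1.8) the arrows circulate counterclockwise. The curl (z-component) there is about +5; positive curl means counterclockwise rotation.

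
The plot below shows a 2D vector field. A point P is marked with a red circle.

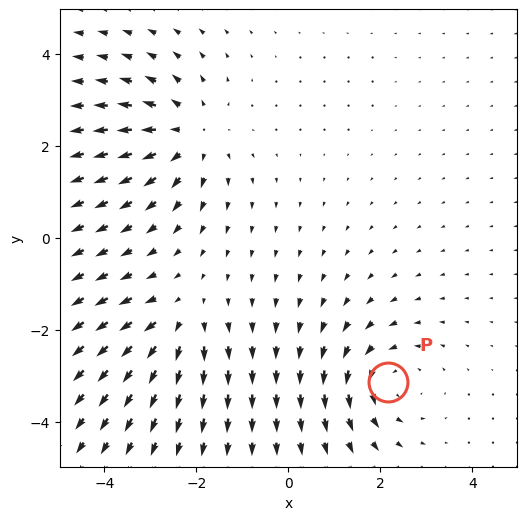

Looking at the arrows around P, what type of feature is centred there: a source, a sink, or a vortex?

vortex

At P (2.2, -3.1) the arrows circulate counterclockwise. Divergence ≈0, curl about +4 — near-zero divergence with nonzero curl is a vortex.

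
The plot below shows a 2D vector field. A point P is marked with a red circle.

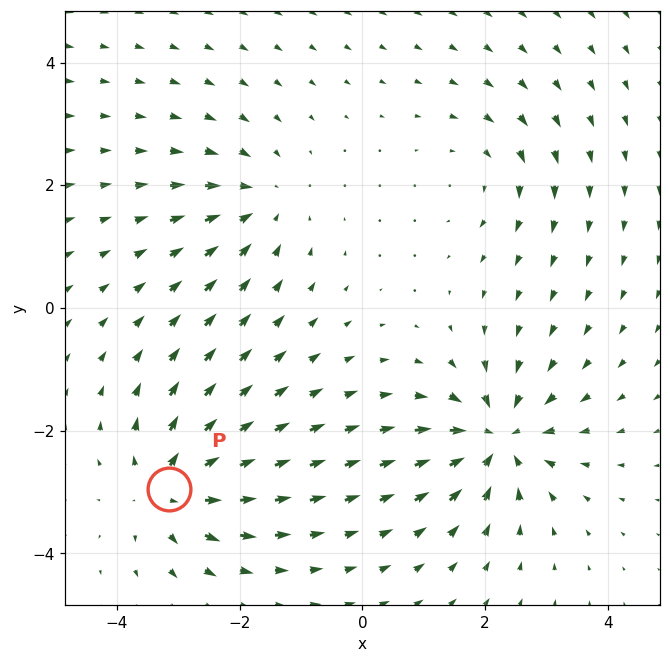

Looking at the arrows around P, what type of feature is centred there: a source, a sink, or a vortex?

source

At P (-3.1, -2.9) the arrows spread outward. Divergence about +5, curl ≈0 — positive divergence with near-zero curl is a source.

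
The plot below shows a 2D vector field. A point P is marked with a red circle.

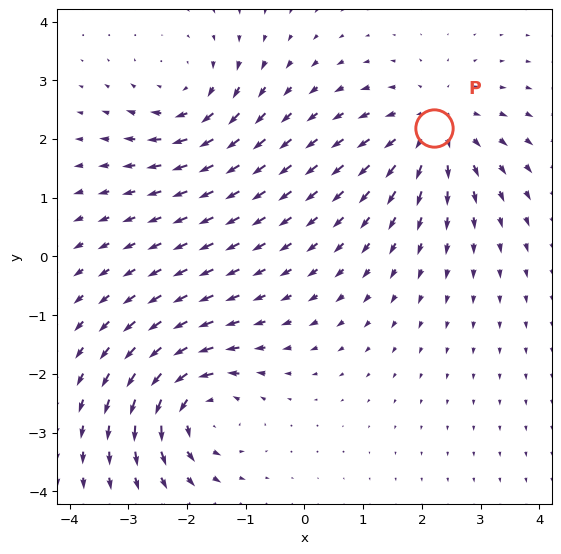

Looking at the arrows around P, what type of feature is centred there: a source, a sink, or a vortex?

At P (2.2, 2.2) the arrows spread outward. Divergence about +4, curl ≈0 — positive divergence with near-zero curl is a source.

source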